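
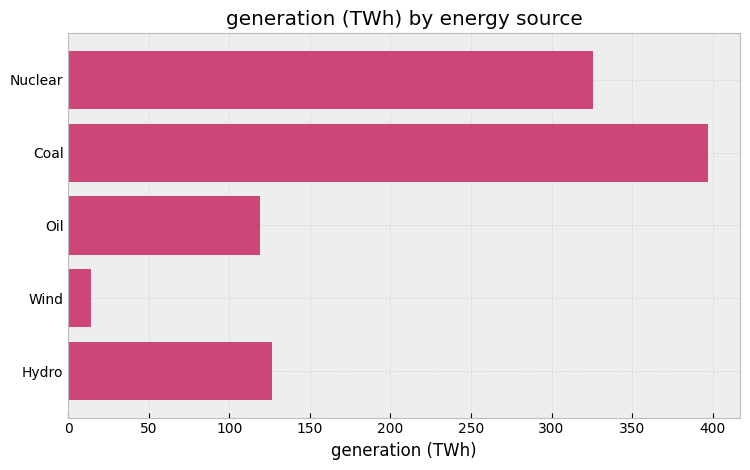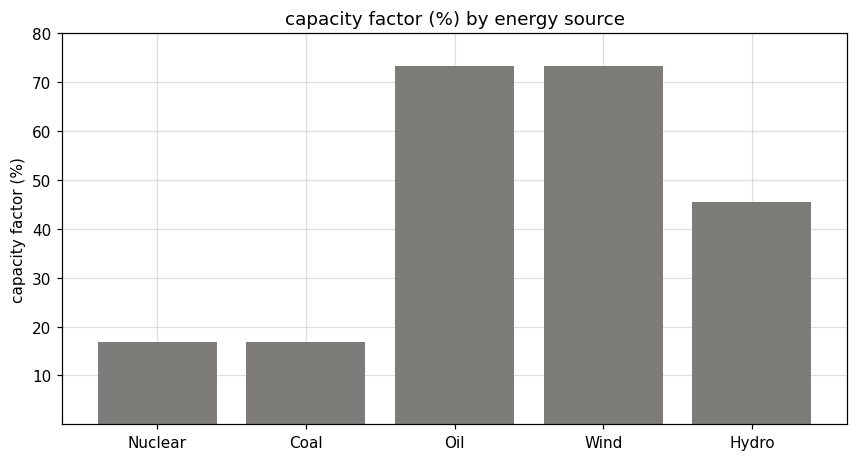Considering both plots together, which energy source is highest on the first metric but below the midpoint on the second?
Chart 2 median capacity factor (%) ≈ 50; below-median energy sources: Nuclear, Coal. Among those, Coal has the highest generation (TWh) (≈ 400).

Coal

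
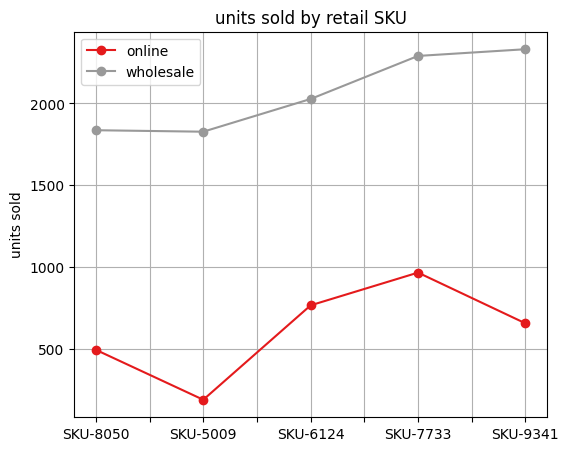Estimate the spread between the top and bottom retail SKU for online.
Max SKU-7733 ≈ 1000, min SKU-5009 ≈ 200; range ≈ 800.

≈ 800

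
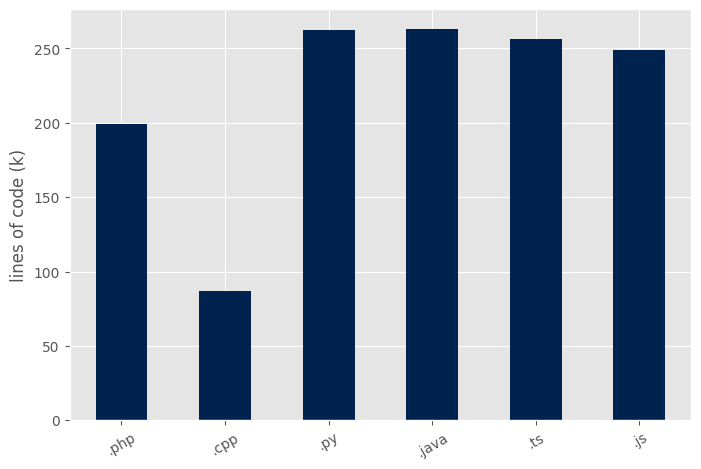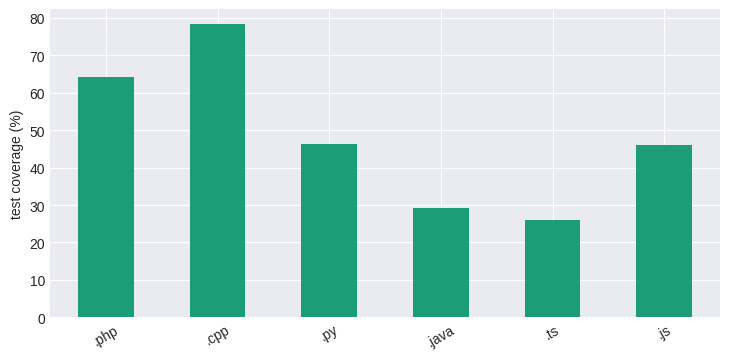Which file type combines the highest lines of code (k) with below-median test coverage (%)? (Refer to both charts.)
.java

Chart 2 median test coverage (%) ≈ 50; below-median file types: .java, .ts, .js. Among those, .java has the highest lines of code (k) (≈ 275).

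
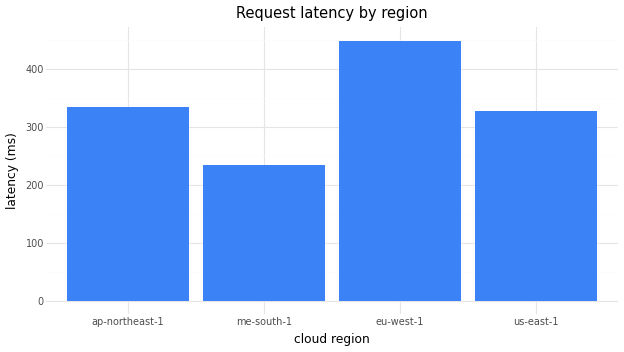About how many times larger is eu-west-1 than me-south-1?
eu-west-1 ≈ 450, me-south-1 ≈ 250; 450/250 ≈ 1.8.

≈ 1.8×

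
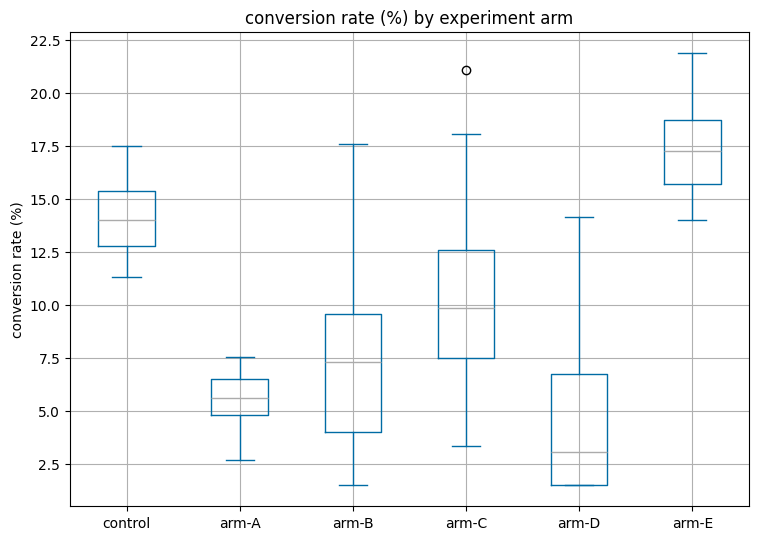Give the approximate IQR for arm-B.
≈ 6

Q3 ≈ 10, Q1 ≈ 4; IQR ≈ 6.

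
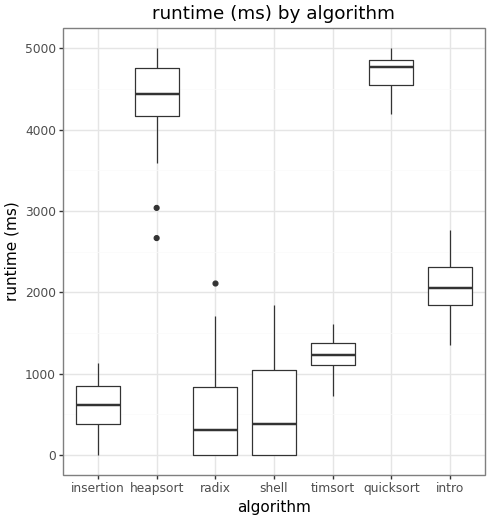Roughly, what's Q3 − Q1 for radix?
≈ 1000

Q3 ≈ 1000, Q1 ≈ 0; IQR ≈ 1000.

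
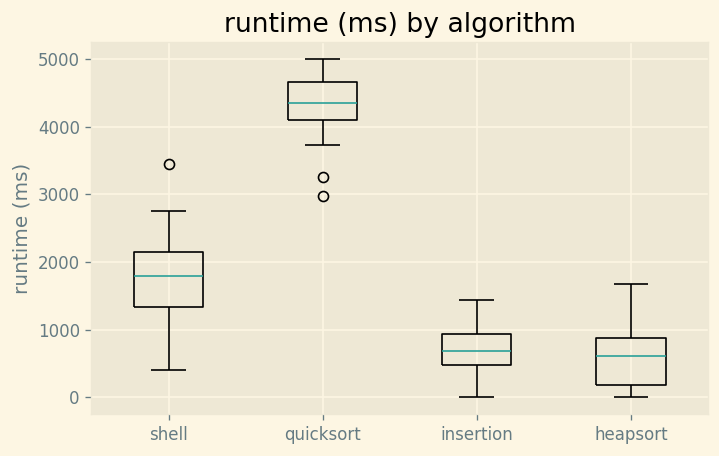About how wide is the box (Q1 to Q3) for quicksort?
≈ 500

Q3 ≈ 4500, Q1 ≈ 4000; IQR ≈ 500.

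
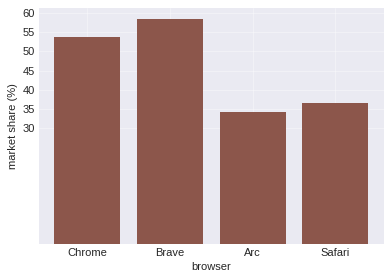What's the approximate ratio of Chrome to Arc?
≈ 1.57×

Chrome ≈ 55, Arc ≈ 35; 55/35 ≈ 1.57.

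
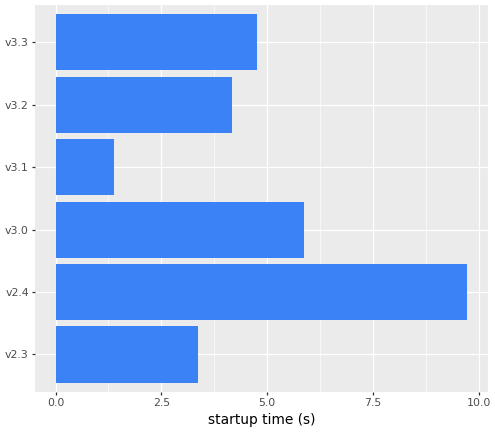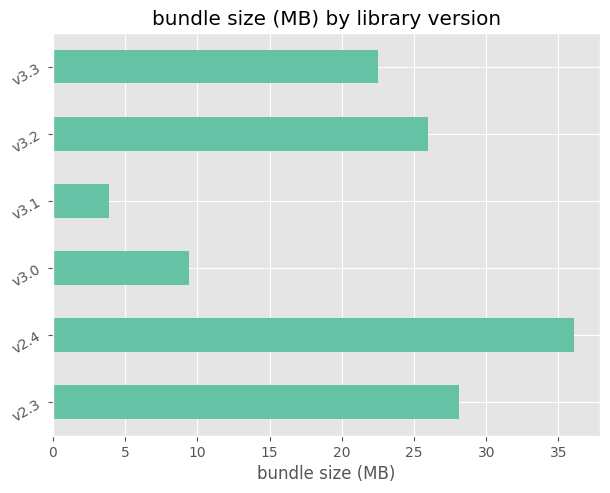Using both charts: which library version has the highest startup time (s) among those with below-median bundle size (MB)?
Chart 2 median bundle size (MB) ≈ 25; below-median library versions: v3.0, v3.1, v3.3. Among those, v3.0 has the highest startup time (s) (≈ 6).

v3.0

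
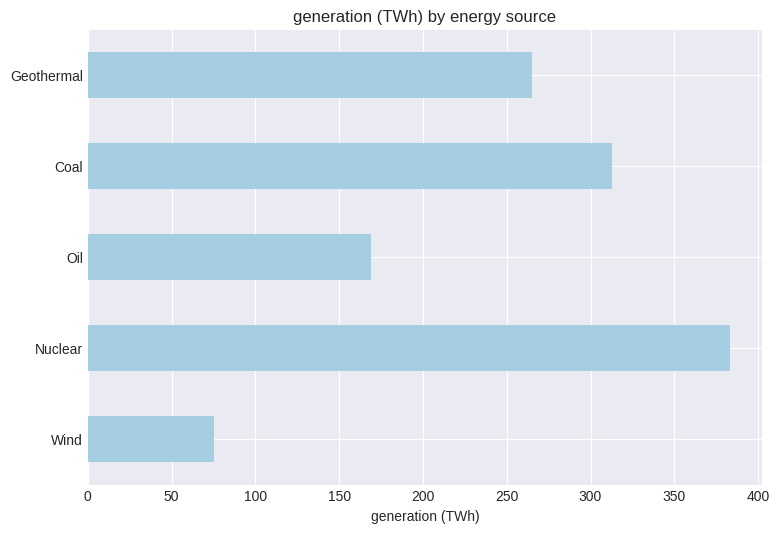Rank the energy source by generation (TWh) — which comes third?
Top 4: Nuclear ≈ 400, Coal ≈ 300, Geothermal ≈ 250, Oil ≈ 150.

Geothermal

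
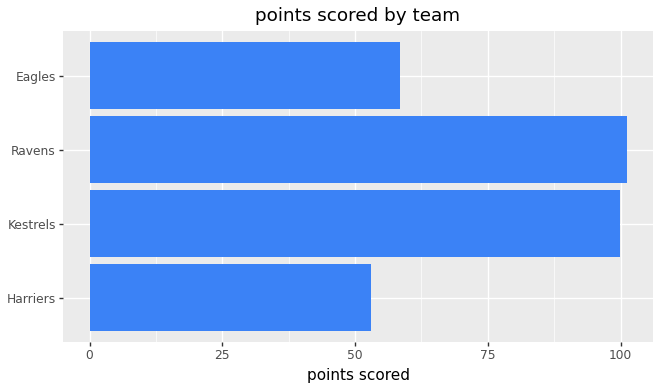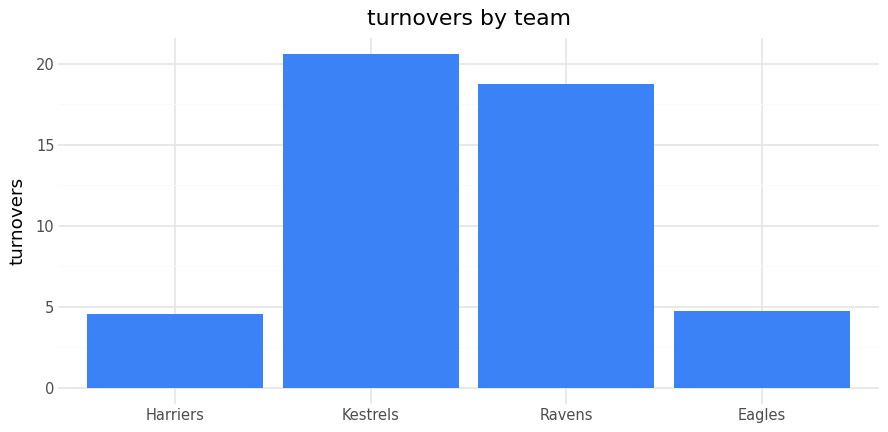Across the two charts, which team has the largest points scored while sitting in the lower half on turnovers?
Eagles

Chart 2 median turnovers ≈ 12; below-median teams: Harriers, Eagles. Among those, Eagles has the highest points scored (≈ 60).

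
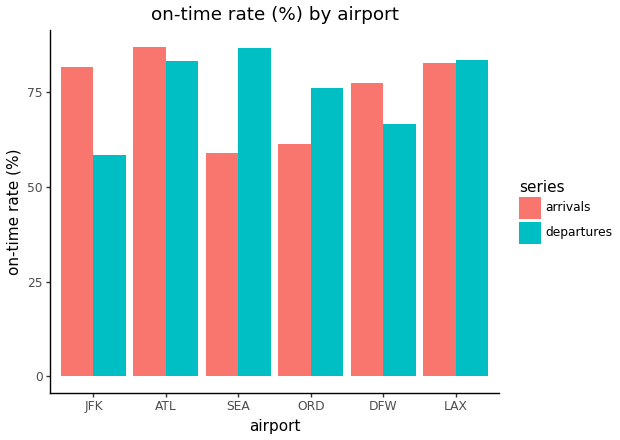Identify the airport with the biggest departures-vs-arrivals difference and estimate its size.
SEA, ≈ 30 %

SEA: departures ≈ 90, arrivals ≈ 60 → gap ≈ 30. Next-largest (JFK) is only ≈ 20.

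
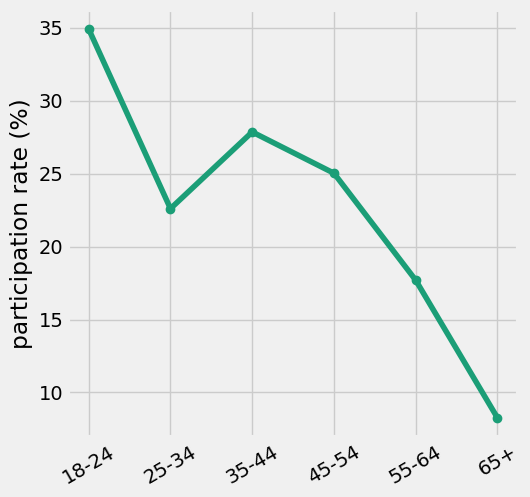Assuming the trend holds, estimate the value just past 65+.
Last three: 25, 20, 10 → slope ≈ -7.5/step → next ≈ 2.5.

≈ 2.5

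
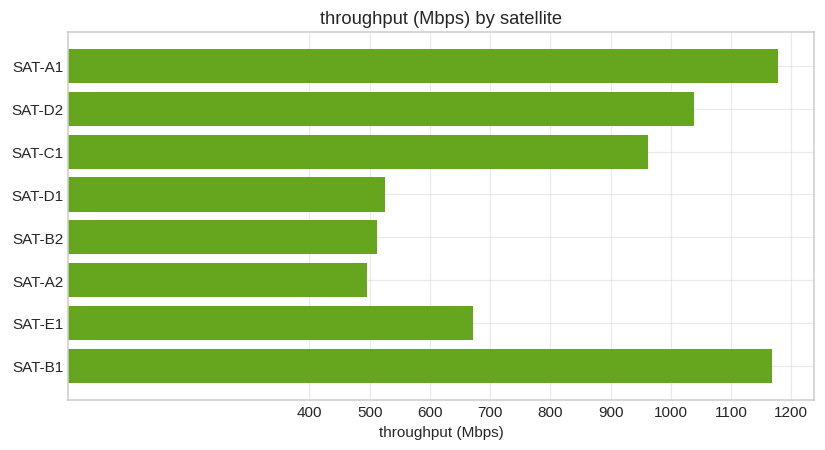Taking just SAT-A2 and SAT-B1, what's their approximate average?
(500 + 1200) / 2 ≈ 850.

≈ 850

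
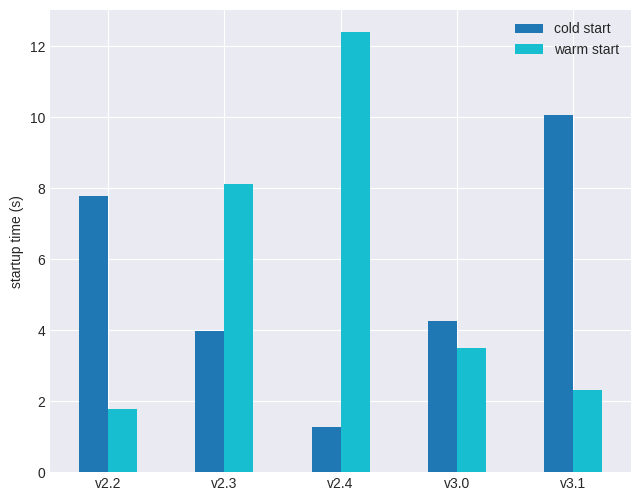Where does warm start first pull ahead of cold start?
v2.2: warm start ≈ 2 vs cold start ≈ 8 (not yet); v2.3: warm start ≈ 8 vs cold start ≈ 4 (first crossover).

v2.3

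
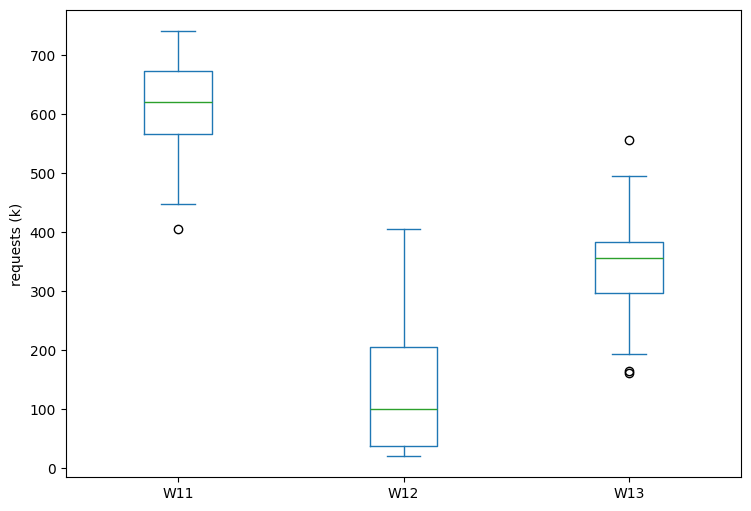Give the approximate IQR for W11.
≈ 100

Q3 ≈ 650, Q1 ≈ 550; IQR ≈ 100.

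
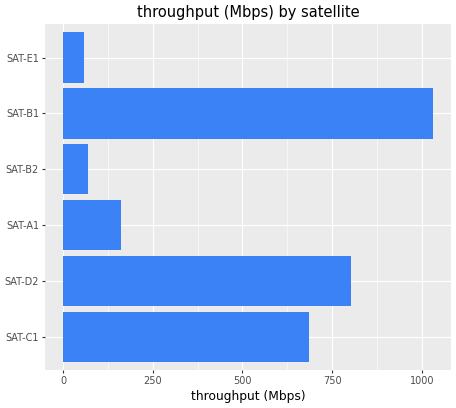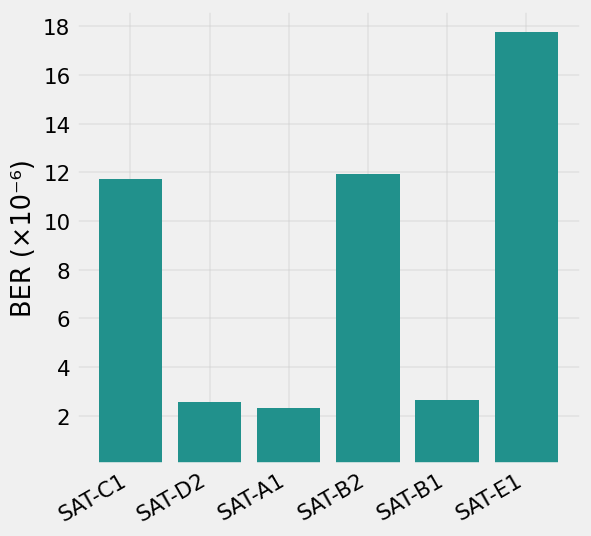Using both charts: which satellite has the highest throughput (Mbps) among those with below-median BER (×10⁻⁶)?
SAT-B1

Chart 2 median BER (×10⁻⁶) ≈ 8; below-median satellites: SAT-D2, SAT-A1, SAT-B1. Among those, SAT-B1 has the highest throughput (Mbps) (≈ 1000).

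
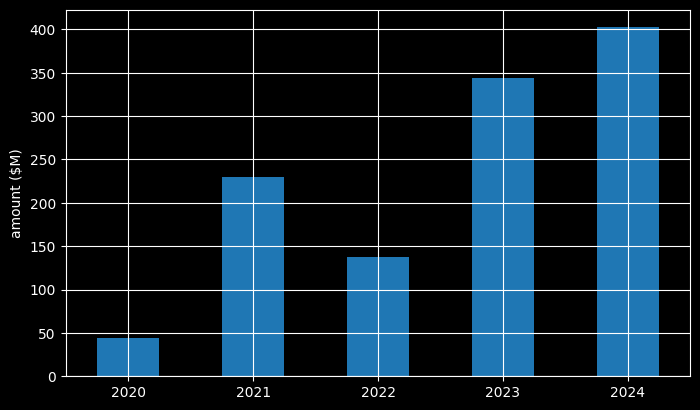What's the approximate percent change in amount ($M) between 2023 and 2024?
2023 ≈ 350, 2024 ≈ 400; (400 − 350) / 350 ≈ +14.3%.

≈ +14.3%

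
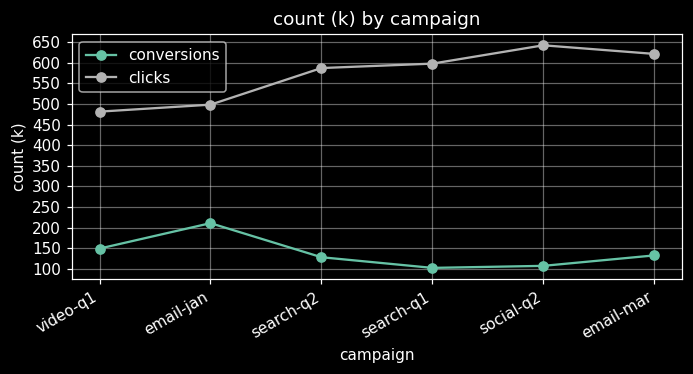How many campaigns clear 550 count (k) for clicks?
4

Above 550: search-q2, search-q1, social-q2, email-mar.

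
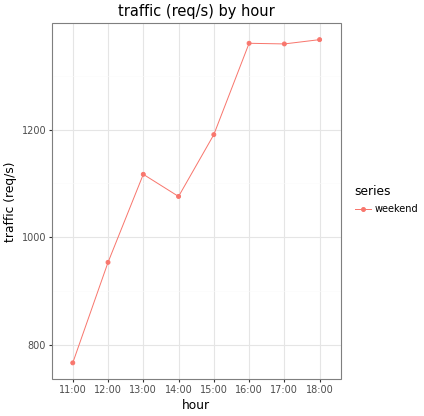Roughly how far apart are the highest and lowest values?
≈ 600

Max 18:00 ≈ 1400, min 11:00 ≈ 800; range ≈ 600.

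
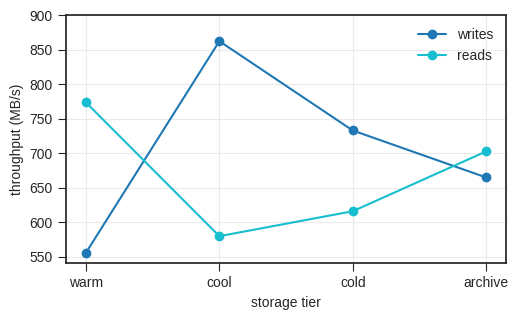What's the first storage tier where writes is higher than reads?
warm: writes ≈ 550 vs reads ≈ 750 (not yet); cool: writes ≈ 850 vs reads ≈ 600 (first crossover).

cool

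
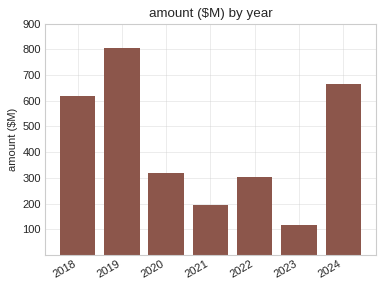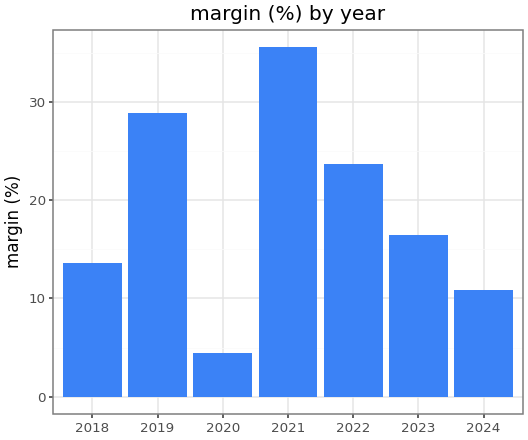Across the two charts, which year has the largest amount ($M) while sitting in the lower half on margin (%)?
2024

Chart 2 median margin (%) ≈ 15; below-median years: 2018, 2020, 2024. Among those, 2024 has the highest amount ($M) (≈ 700).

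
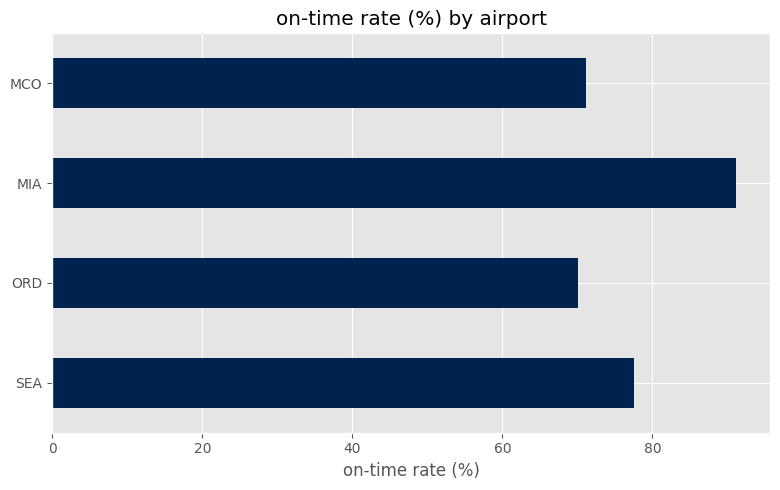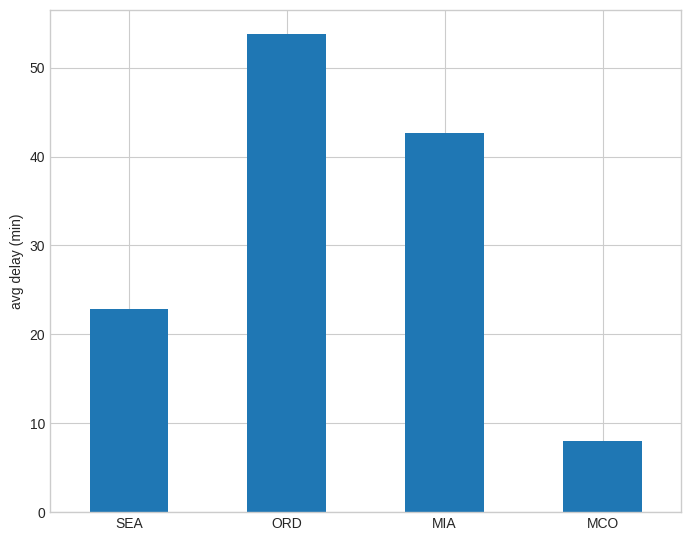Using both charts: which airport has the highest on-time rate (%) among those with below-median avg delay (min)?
SEA

Chart 2 median avg delay (min) ≈ 35; below-median airports: SEA, MCO. Among those, SEA has the highest on-time rate (%) (≈ 80).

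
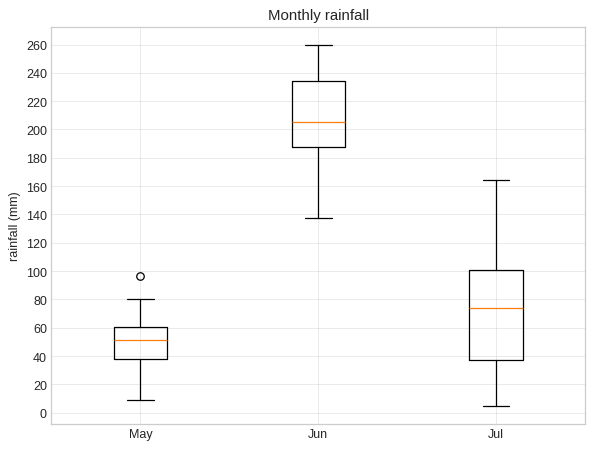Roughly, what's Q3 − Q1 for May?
≈ 20

Q3 ≈ 60, Q1 ≈ 40; IQR ≈ 20.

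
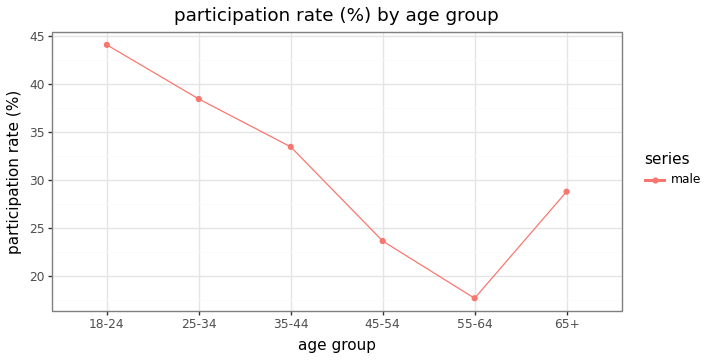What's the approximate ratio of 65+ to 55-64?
65+ ≈ 30, 55-64 ≈ 20; 30/20 ≈ 1.5.

≈ 1.5×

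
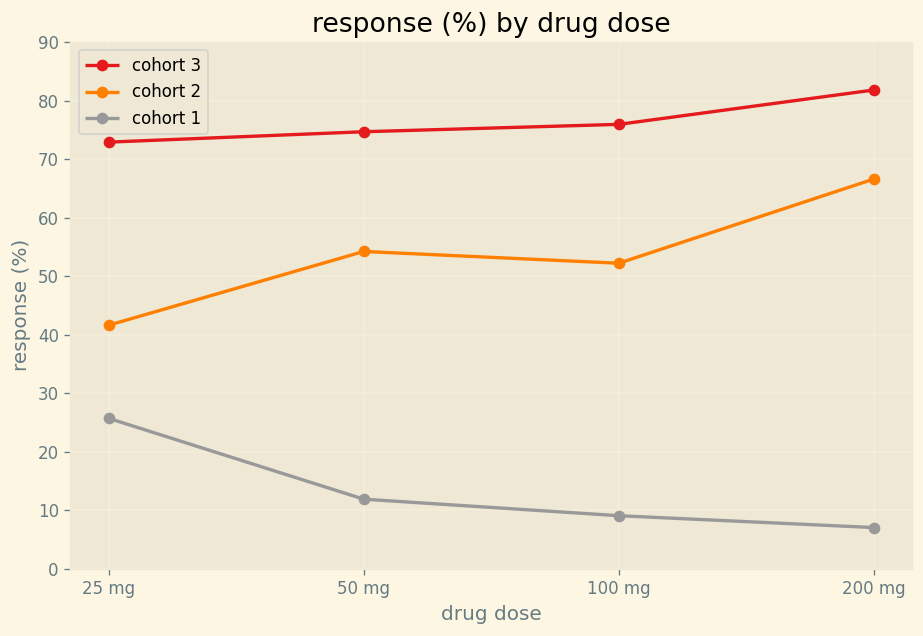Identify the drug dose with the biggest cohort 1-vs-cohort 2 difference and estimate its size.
200 mg, ≈ 60 %

200 mg: cohort 1 ≈ 10, cohort 2 ≈ 70 → gap ≈ 60. Next-largest (100 mg) is only ≈ 40.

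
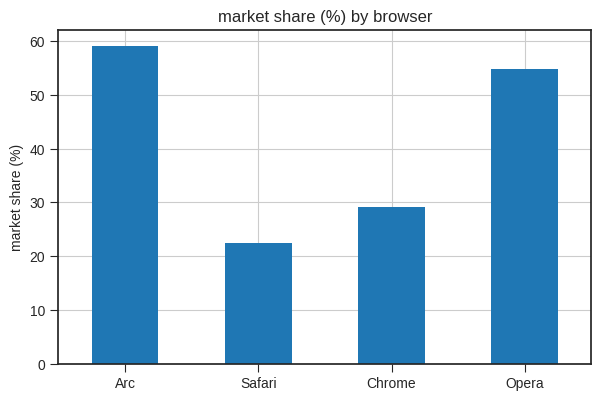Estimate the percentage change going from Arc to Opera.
≈ -8.3%

Arc ≈ 60, Opera ≈ 55; (55 − 60) / 60 ≈ -8.3%.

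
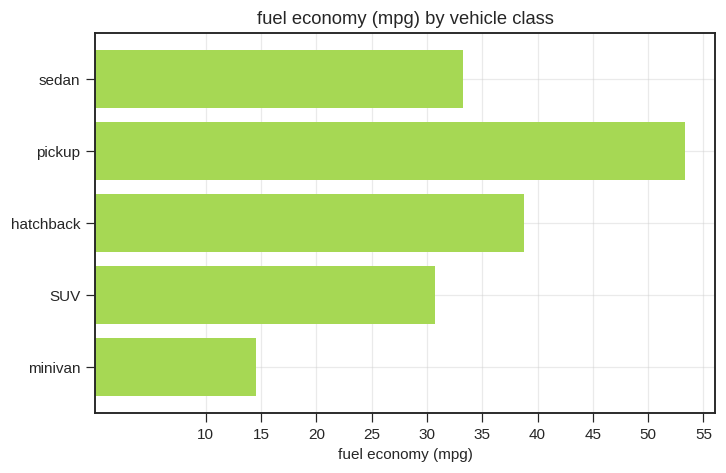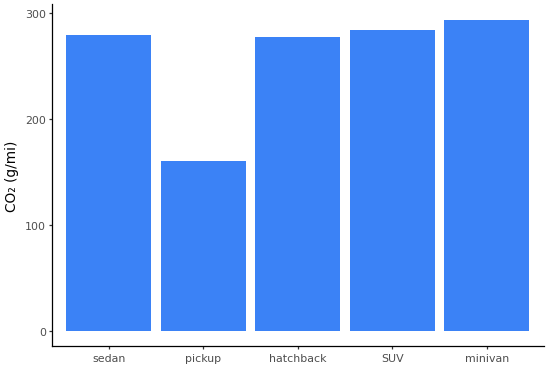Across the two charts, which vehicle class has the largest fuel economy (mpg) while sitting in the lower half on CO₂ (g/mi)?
Chart 2 median CO₂ (g/mi) ≈ 300; below-median vehicle classes: pickup, hatchback. Among those, pickup has the highest fuel economy (mpg) (≈ 55).

pickup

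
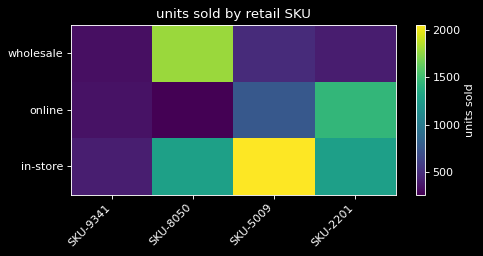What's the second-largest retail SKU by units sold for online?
SKU-5009

Top 3 for online: SKU-2201 ≈ 1400, SKU-5009 ≈ 800, SKU-9341 ≈ 400.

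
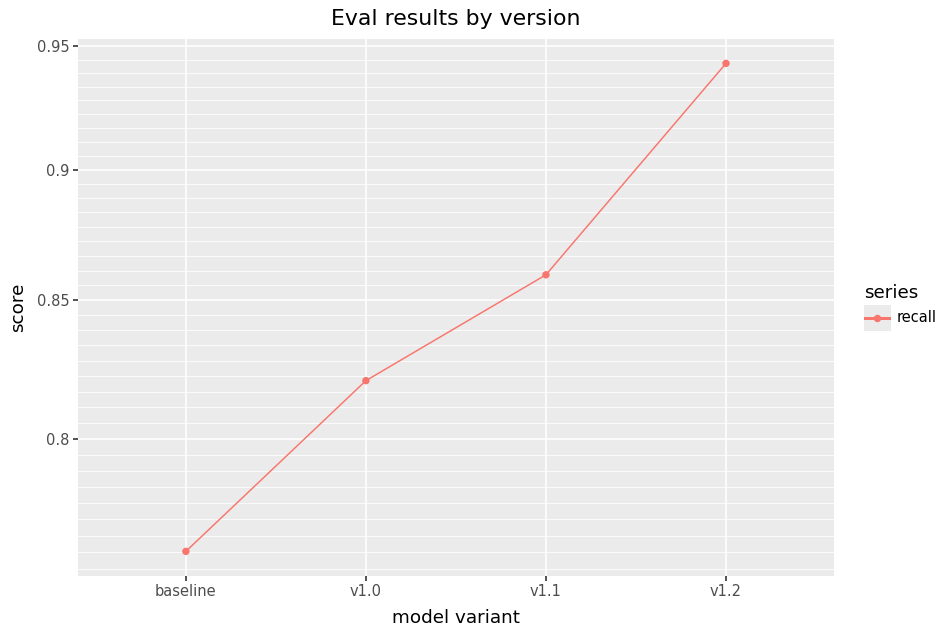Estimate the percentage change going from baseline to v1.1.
≈ +13.2%

baseline ≈ 0.76, v1.1 ≈ 0.86; (0.86 − 0.76) / 0.76 ≈ +13.2%.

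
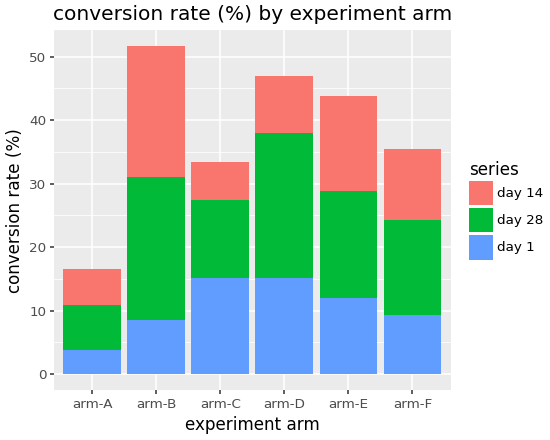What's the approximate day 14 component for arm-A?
≈ 5

day 14 top ≈ 15, bottom ≈ 10; segment ≈ 5.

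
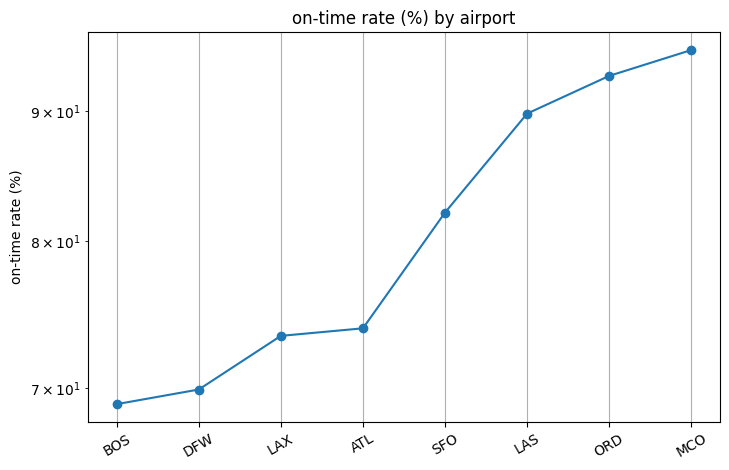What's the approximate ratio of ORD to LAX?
ORD ≈ 95, LAX ≈ 75; 95/75 ≈ 1.27.

≈ 1.27×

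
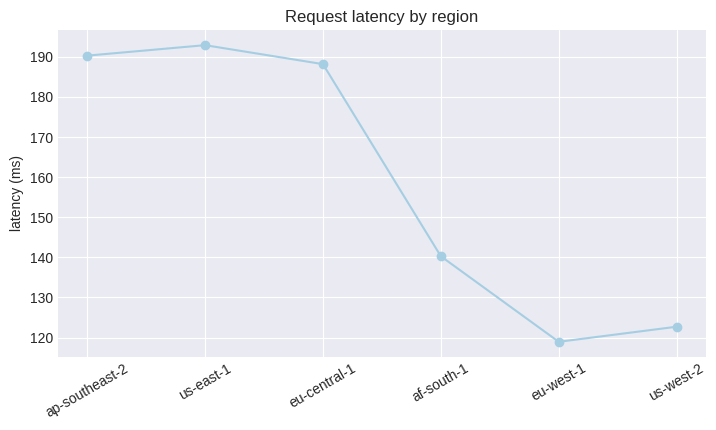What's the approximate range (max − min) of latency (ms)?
Max us-east-1 ≈ 190, min eu-west-1 ≈ 120; range ≈ 70.

≈ 70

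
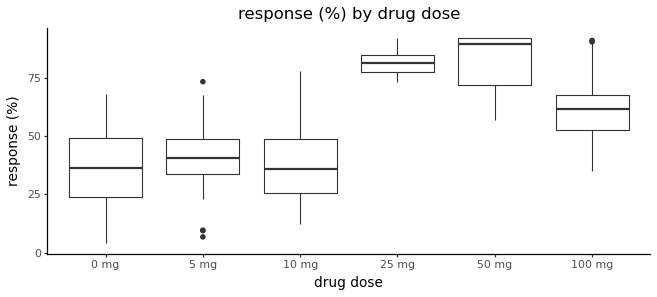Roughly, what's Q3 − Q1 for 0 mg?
Q3 ≈ 50, Q1 ≈ 25; IQR ≈ 25.

≈ 25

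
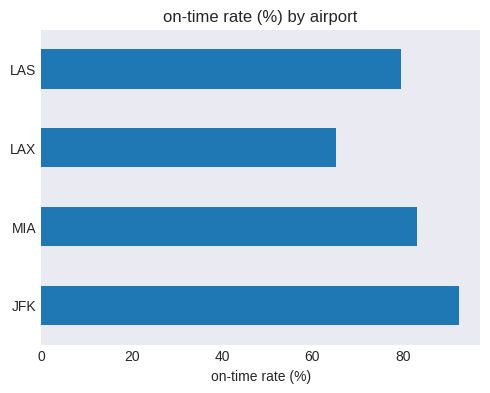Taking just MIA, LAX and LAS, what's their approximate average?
(80 + 70 + 80) / 3 ≈ 77.

≈ 77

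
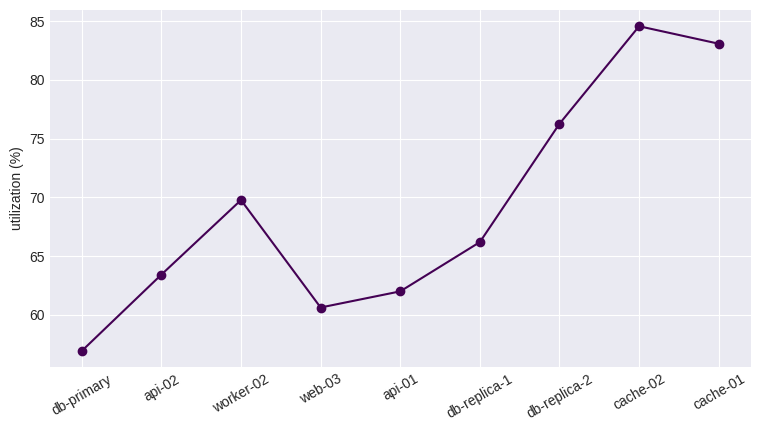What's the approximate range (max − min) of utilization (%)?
Max cache-02 ≈ 85, min db-primary ≈ 55; range ≈ 30.

≈ 30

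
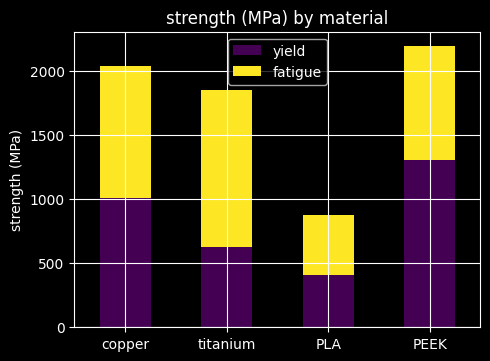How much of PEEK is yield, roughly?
yield top ≈ 1400, bottom ≈ 0; segment ≈ 1400.

≈ 1400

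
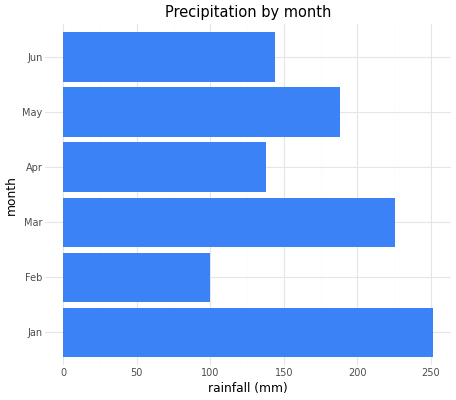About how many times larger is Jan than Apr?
≈ 1.67×

Jan ≈ 250, Apr ≈ 150; 250/150 ≈ 1.67.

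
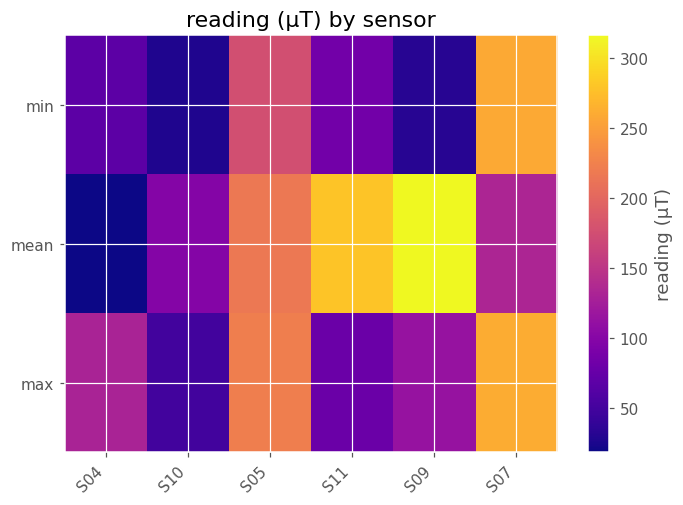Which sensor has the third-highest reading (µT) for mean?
Top 4 for mean: S09 ≈ 325, S11 ≈ 275, S05 ≈ 225, S07 ≈ 125.

S05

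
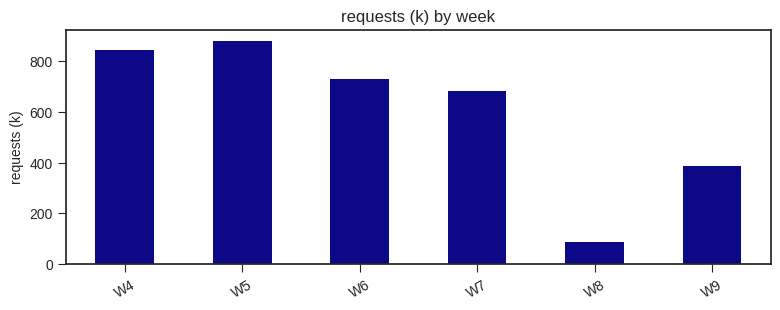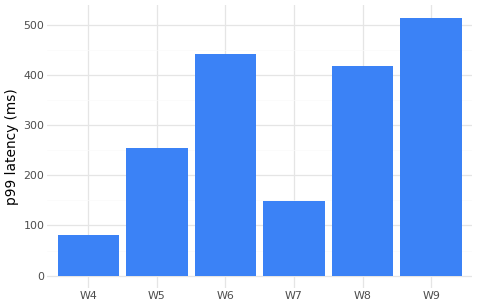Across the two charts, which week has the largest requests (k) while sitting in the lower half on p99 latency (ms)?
Chart 2 median p99 latency (ms) ≈ 350; below-median weeks: W4, W5, W7. Among those, W5 has the highest requests (k) (≈ 900).

W5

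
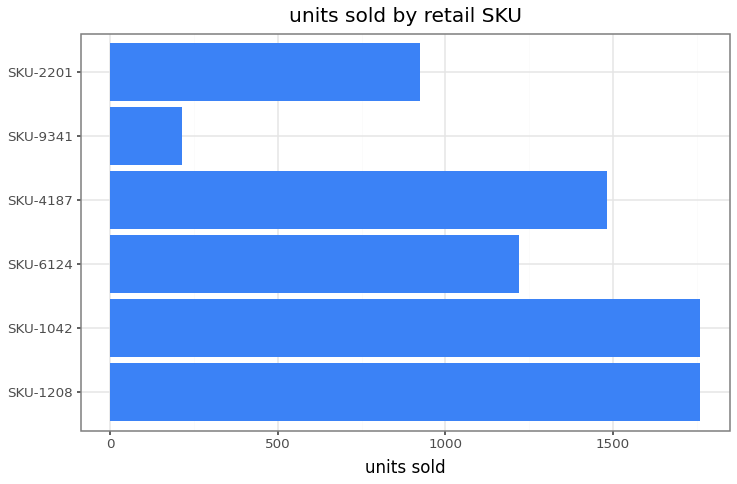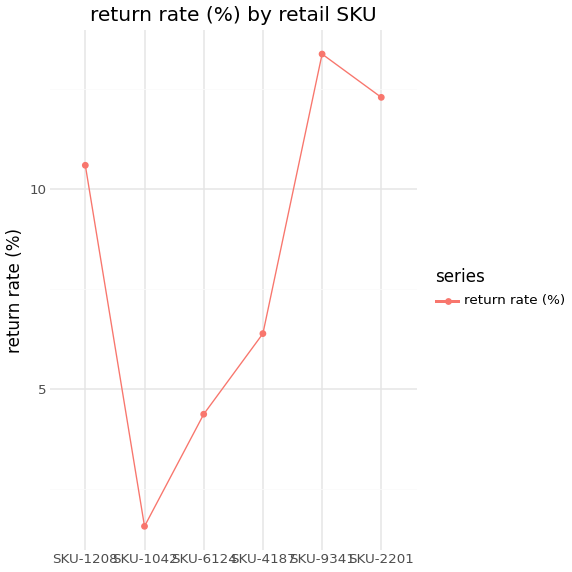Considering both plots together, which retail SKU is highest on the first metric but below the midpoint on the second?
Chart 2 median return rate (%) ≈ 8; below-median retail SKUs: SKU-1042, SKU-6124, SKU-4187. Among those, SKU-1042 has the highest units sold (≈ 1800).

SKU-1042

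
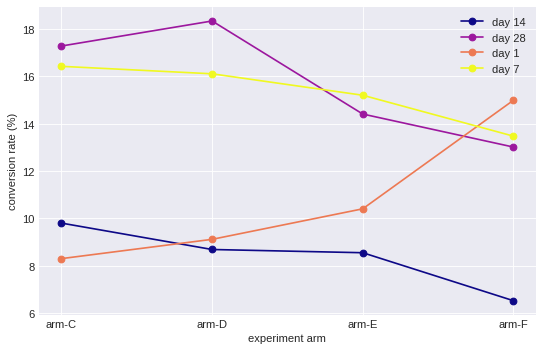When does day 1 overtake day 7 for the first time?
arm-F

arm-E: day 1 ≈ 10 vs day 7 ≈ 15 (not yet); arm-F: day 1 ≈ 15 vs day 7 ≈ 13 (first crossover).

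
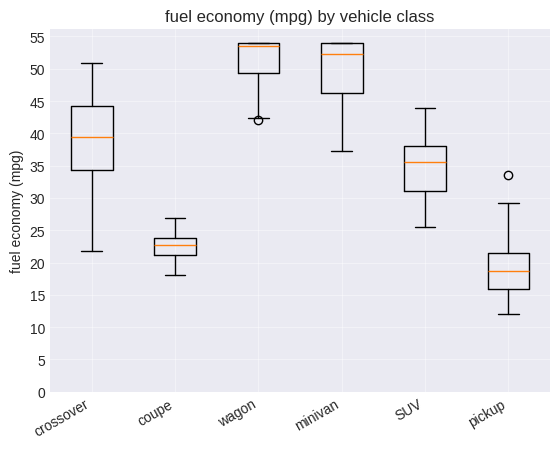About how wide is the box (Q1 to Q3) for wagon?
≈ 5

Q3 ≈ 55, Q1 ≈ 50; IQR ≈ 5.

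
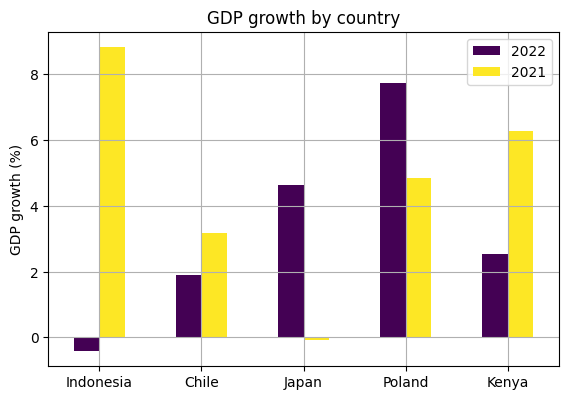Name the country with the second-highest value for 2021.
Kenya

Top 3 for 2021: Indonesia ≈ 9, Kenya ≈ 6, Poland ≈ 5.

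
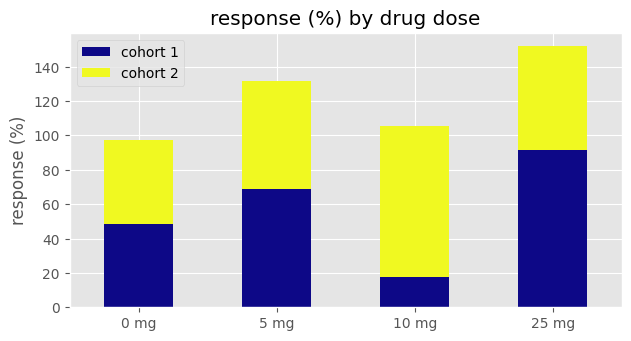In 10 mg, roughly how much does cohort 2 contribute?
≈ 80

cohort 2 top ≈ 100, bottom ≈ 20; segment ≈ 80.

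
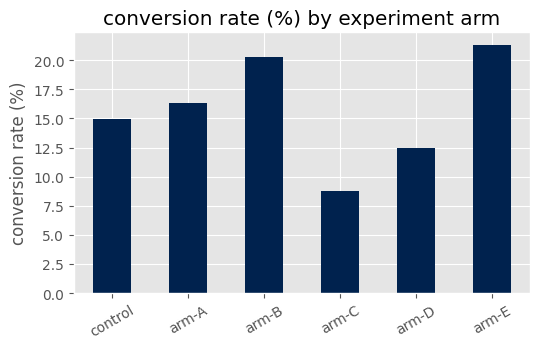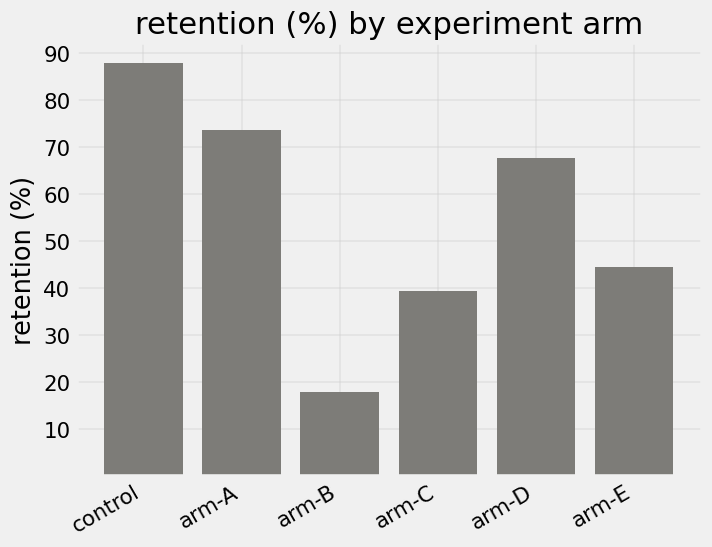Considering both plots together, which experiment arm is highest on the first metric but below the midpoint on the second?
arm-E

Chart 2 median retention (%) ≈ 60; below-median experiment arms: arm-B, arm-C, arm-E. Among those, arm-E has the highest conversion rate (%) (≈ 22).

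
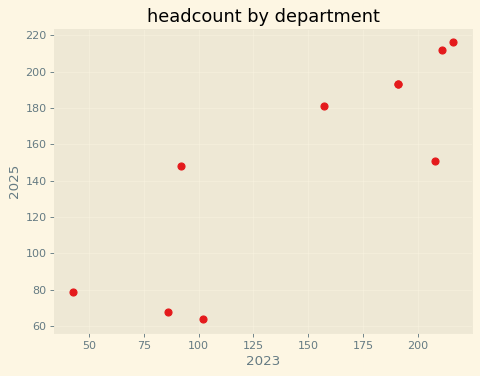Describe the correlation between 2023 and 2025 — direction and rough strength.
positive, strong

Points are positively correlated; strong (|r| ≈ 0.9).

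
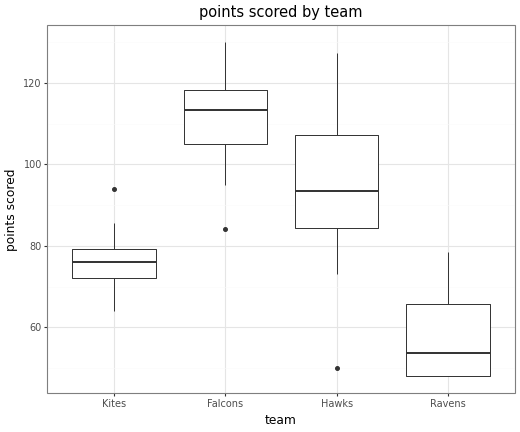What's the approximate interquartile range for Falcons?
≈ 15

Q3 ≈ 120, Q1 ≈ 105; IQR ≈ 15.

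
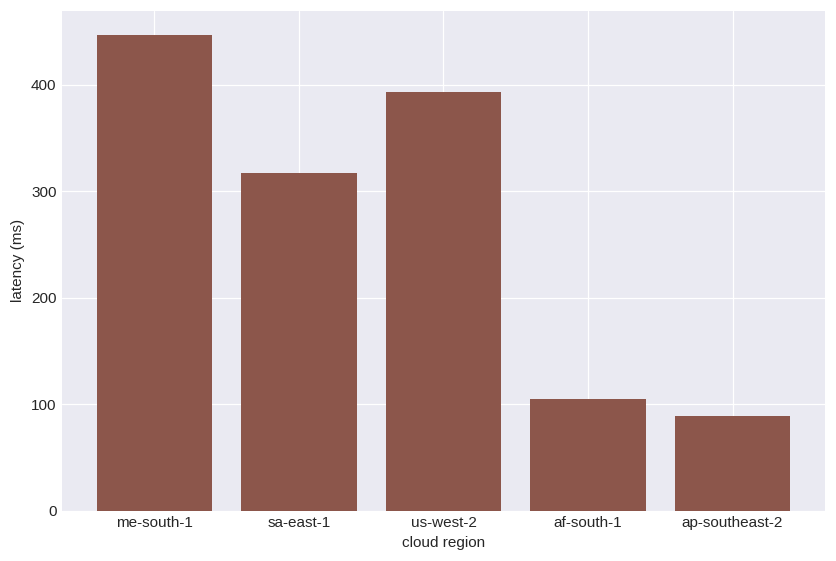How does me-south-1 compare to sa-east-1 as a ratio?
≈ 1.5×

me-south-1 ≈ 450, sa-east-1 ≈ 300; 450/300 ≈ 1.5.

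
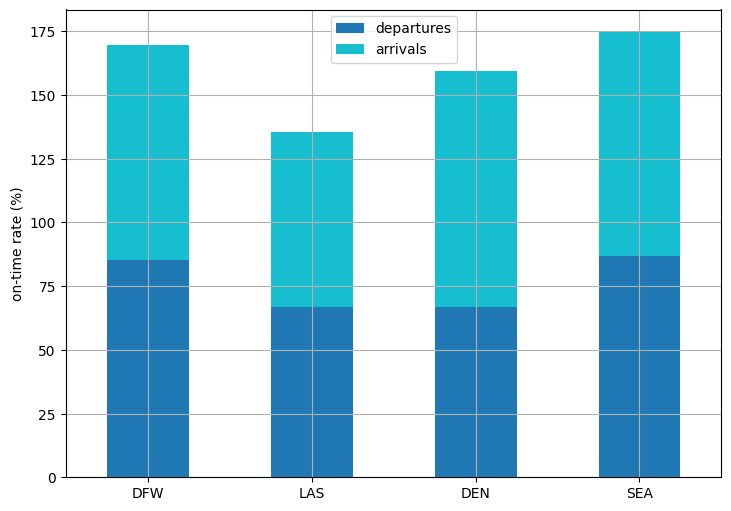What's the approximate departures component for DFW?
≈ 80

departures top ≈ 80, bottom ≈ 0; segment ≈ 80.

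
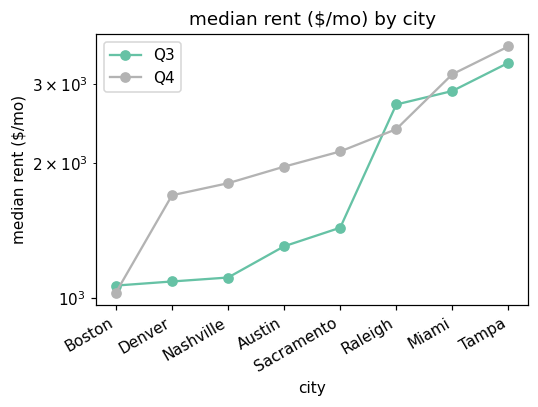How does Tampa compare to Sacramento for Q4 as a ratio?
Tampa ≈ 3500, Sacramento ≈ 2000; 3500/2000 ≈ 1.75.

≈ 1.75×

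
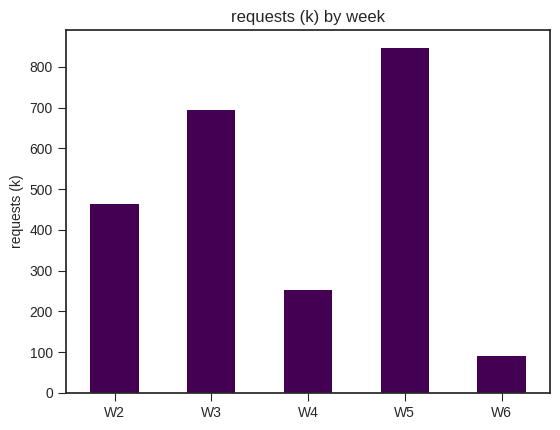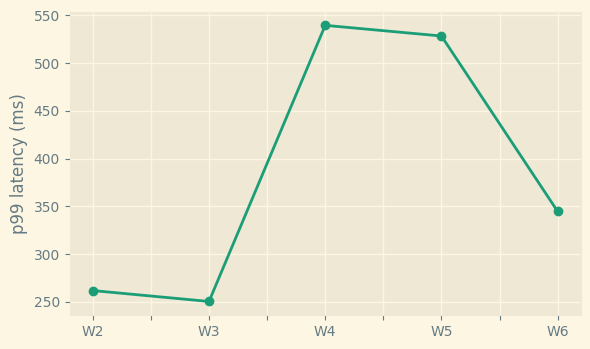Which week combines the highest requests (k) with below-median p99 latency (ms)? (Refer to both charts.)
Chart 2 median p99 latency (ms) ≈ 350; below-median weeks: W2, W3. Among those, W3 has the highest requests (k) (≈ 700).

W3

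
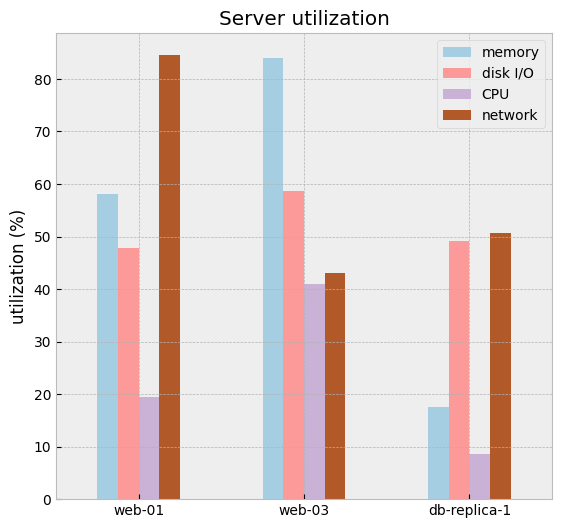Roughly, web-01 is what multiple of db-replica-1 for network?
≈ 1.6×

web-01 ≈ 80, db-replica-1 ≈ 50; 80/50 ≈ 1.6.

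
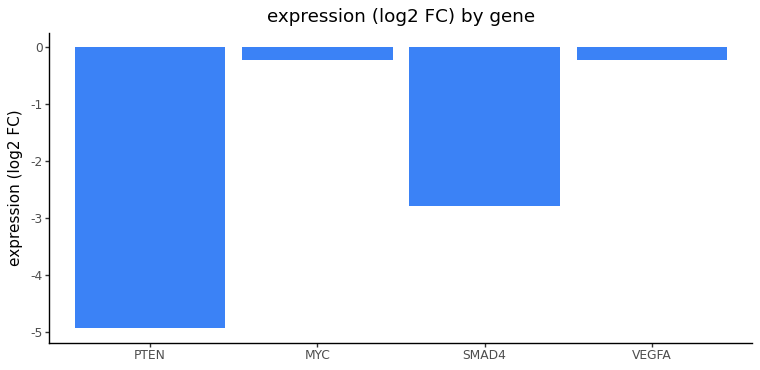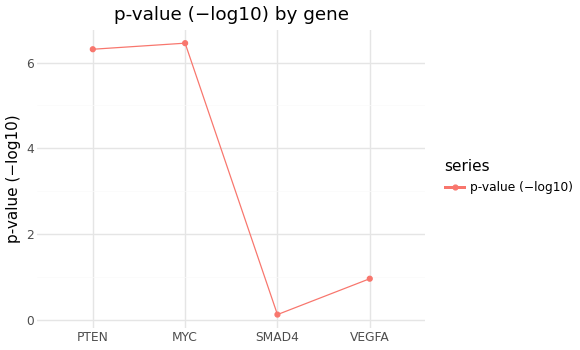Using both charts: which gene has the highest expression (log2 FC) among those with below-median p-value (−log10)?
Chart 2 median p-value (−log10) ≈ 4; below-median genes: SMAD4, VEGFA. Among those, VEGFA has the highest expression (log2 FC) (≈ 0).

VEGFA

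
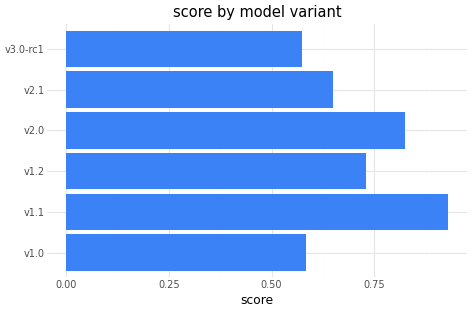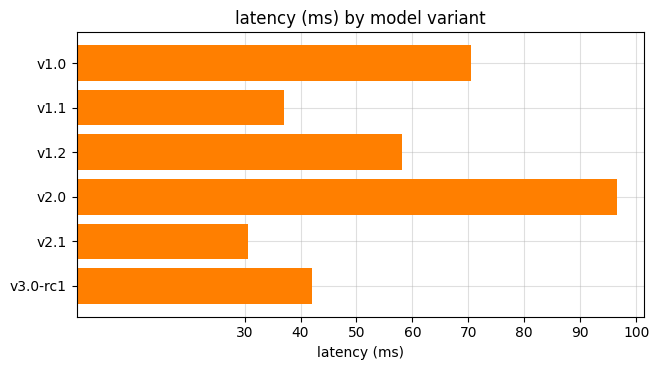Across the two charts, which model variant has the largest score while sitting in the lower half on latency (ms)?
Chart 2 median latency (ms) ≈ 50; below-median model variants: v1.1, v2.1, v3.0-rc1. Among those, v1.1 has the highest score (≈ 0.9).

v1.1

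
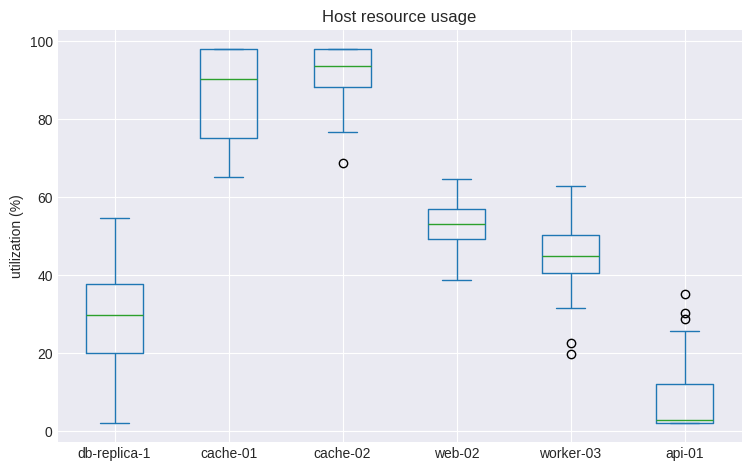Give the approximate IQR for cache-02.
Q3 ≈ 100, Q1 ≈ 90; IQR ≈ 10.

≈ 10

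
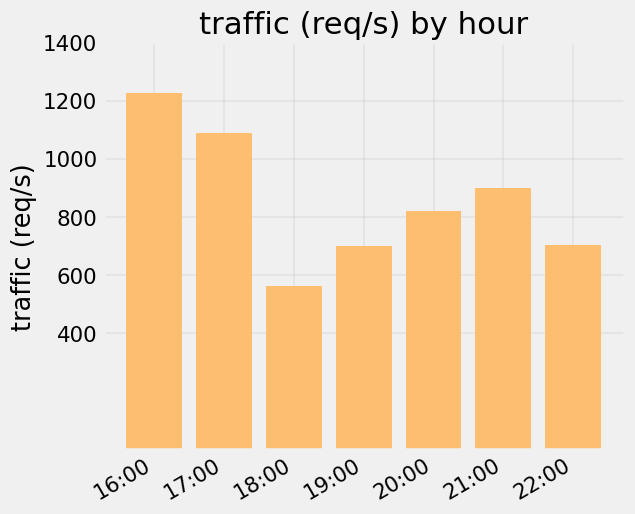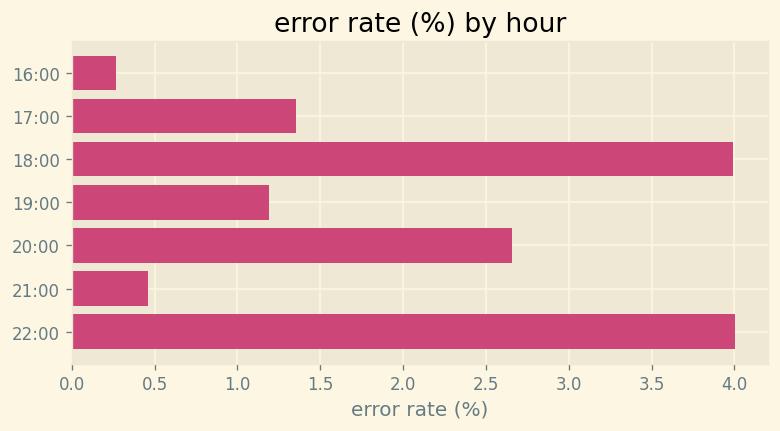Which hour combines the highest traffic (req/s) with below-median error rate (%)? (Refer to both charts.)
Chart 2 median error rate (%) ≈ 1.5; below-median hours: 16:00, 19:00, 21:00. Among those, 16:00 has the highest traffic (req/s) (≈ 1200).

16:00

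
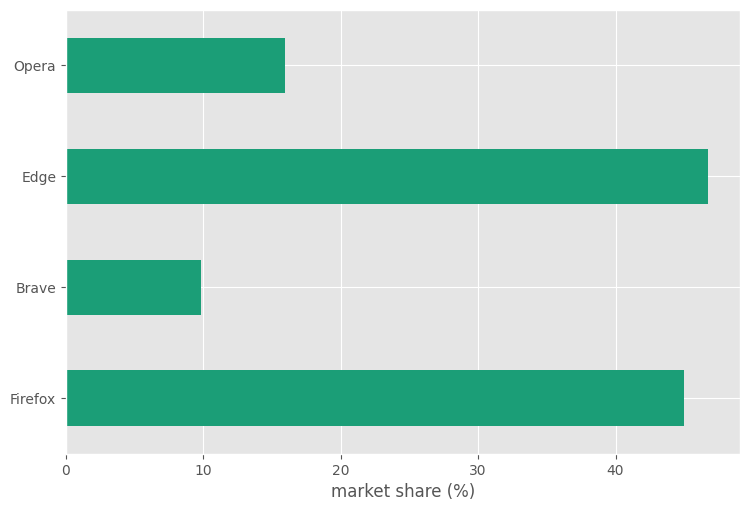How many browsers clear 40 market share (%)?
2

Above 40: Firefox, Edge.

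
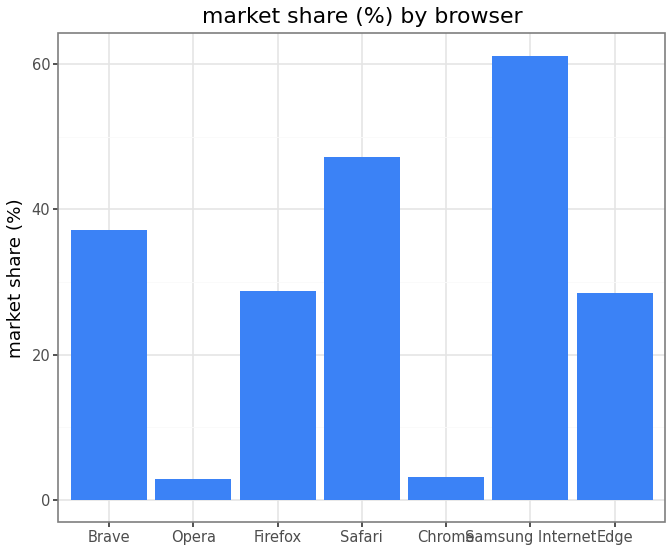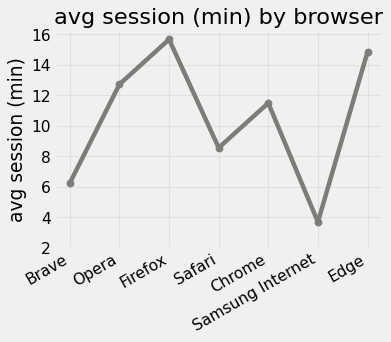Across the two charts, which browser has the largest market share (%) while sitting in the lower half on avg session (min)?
Samsung Internet

Chart 2 median avg session (min) ≈ 12; below-median browsers: Brave, Safari, Samsung Internet. Among those, Samsung Internet has the highest market share (%) (≈ 60).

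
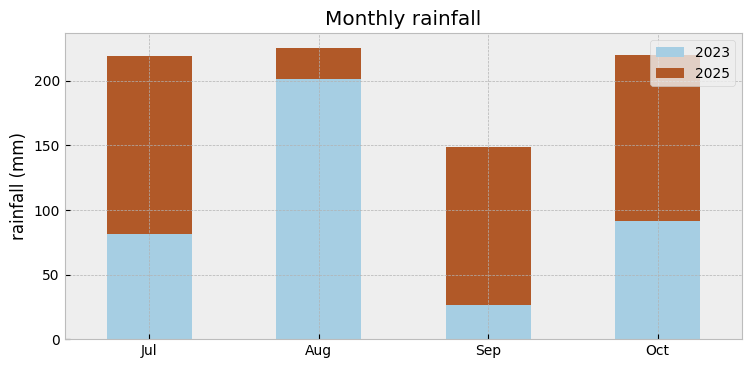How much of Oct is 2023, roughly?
≈ 100

2023 top ≈ 100, bottom ≈ 0; segment ≈ 100.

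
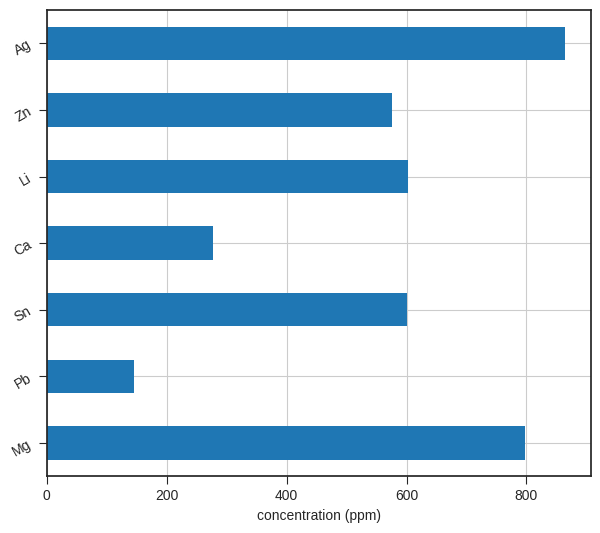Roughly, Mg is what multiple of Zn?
≈ 1.33×

Mg ≈ 800, Zn ≈ 600; 800/600 ≈ 1.33.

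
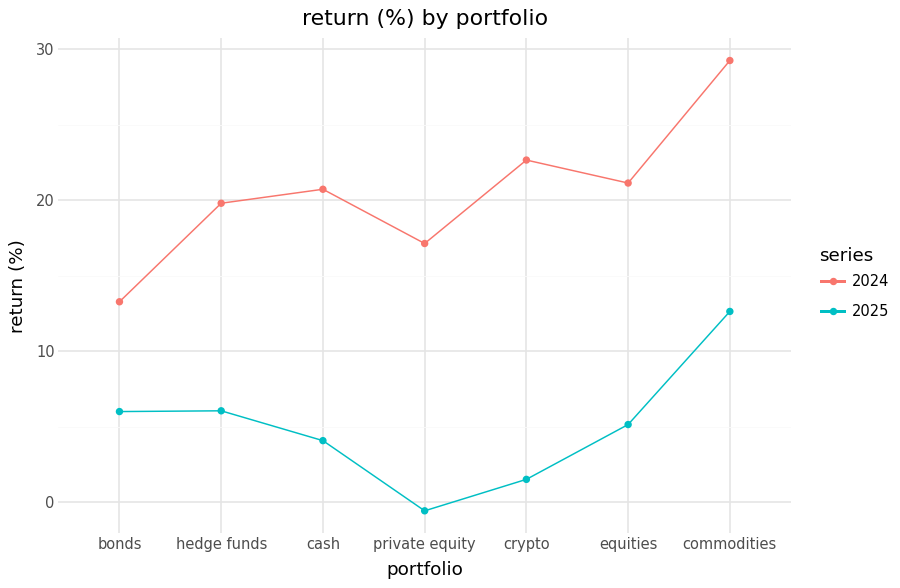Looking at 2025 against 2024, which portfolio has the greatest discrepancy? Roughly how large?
crypto: 2025 ≈ 0, 2024 ≈ 25 → gap ≈ 25. Next-largest (private equity) is only ≈ 15.

crypto, ≈ 25 %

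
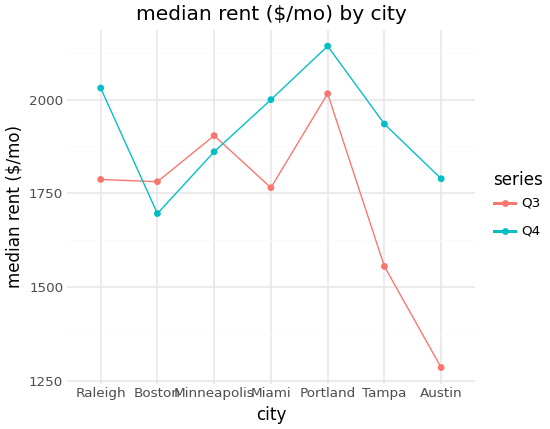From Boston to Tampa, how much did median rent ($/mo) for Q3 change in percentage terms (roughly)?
Boston ≈ 1800, Tampa ≈ 1600; (1600 − 1800) / 1800 ≈ -11.1%.

≈ -11.1%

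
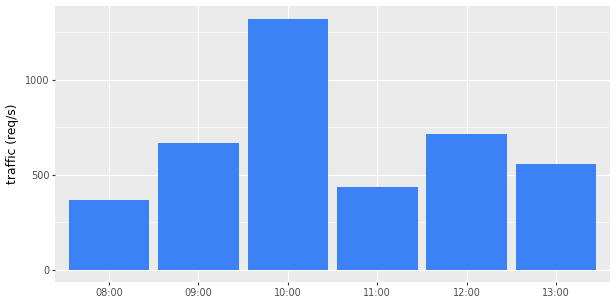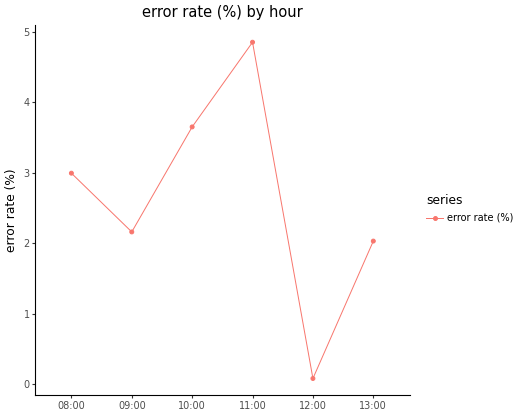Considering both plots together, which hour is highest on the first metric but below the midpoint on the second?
12:00

Chart 2 median error rate (%) ≈ 2.5; below-median hours: 09:00, 12:00, 13:00. Among those, 12:00 has the highest traffic (req/s) (≈ 800).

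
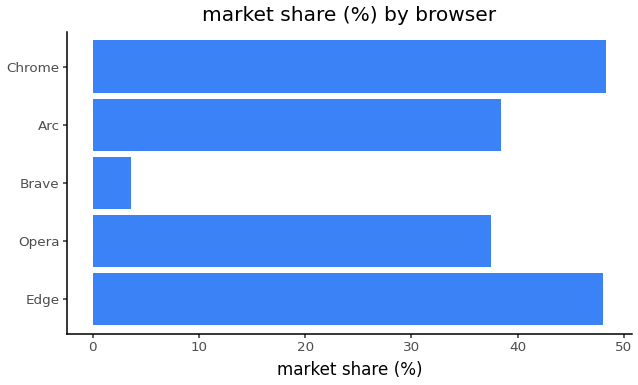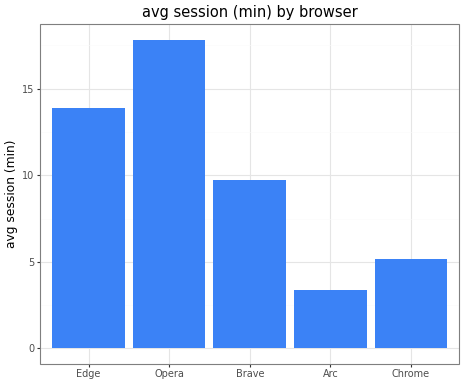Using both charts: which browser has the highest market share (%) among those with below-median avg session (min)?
Chart 2 median avg session (min) ≈ 10; below-median browsers: Arc, Chrome. Among those, Chrome has the highest market share (%) (≈ 50).

Chrome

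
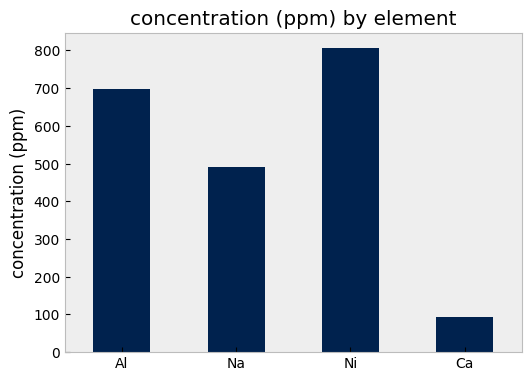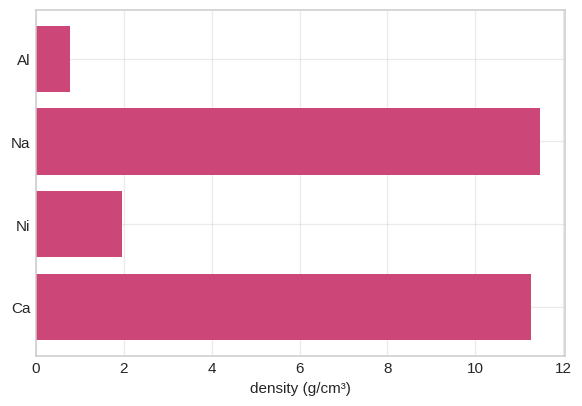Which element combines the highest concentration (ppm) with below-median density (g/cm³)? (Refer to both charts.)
Ni

Chart 2 median density (g/cm³) ≈ 6; below-median elements: Al, Ni. Among those, Ni has the highest concentration (ppm) (≈ 800).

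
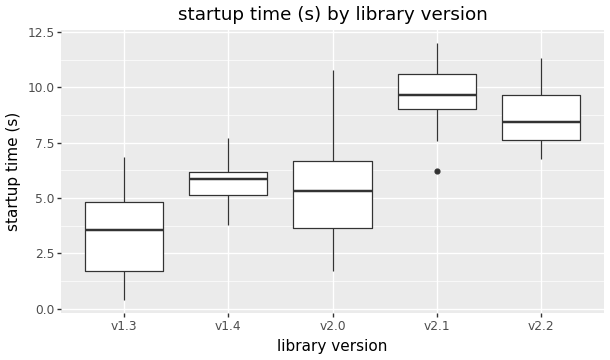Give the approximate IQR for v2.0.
≈ 3

Q3 ≈ 7, Q1 ≈ 4; IQR ≈ 3.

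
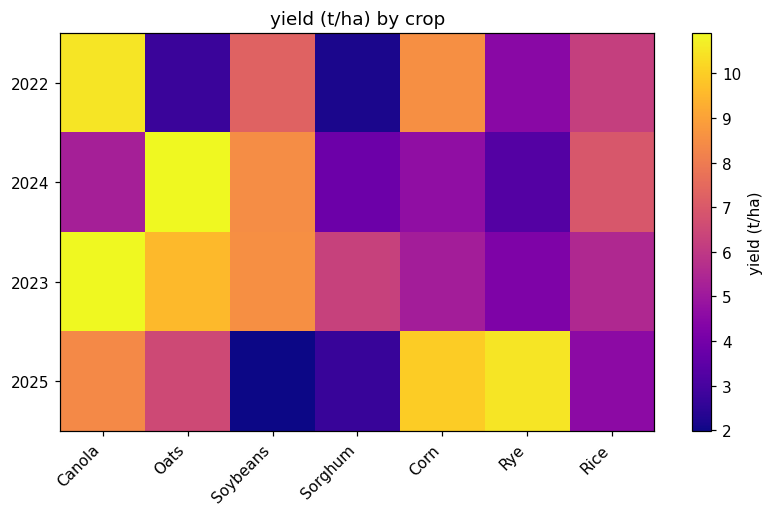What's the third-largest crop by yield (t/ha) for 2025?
Top 4 for 2025: Rye ≈ 11, Corn ≈ 10, Canola ≈ 8, Oats ≈ 7.

Canola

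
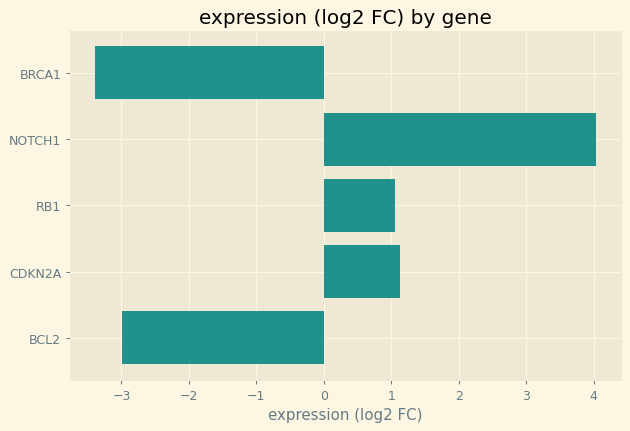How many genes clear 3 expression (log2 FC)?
Above 3: NOTCH1.

1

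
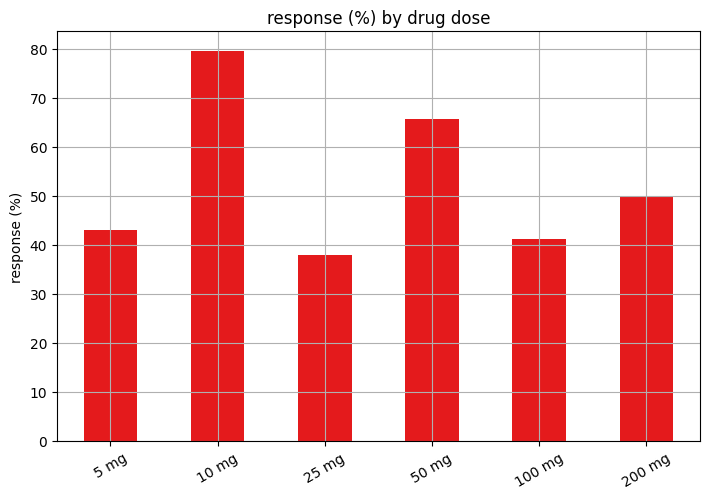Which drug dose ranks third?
Top 4: 10 mg ≈ 80, 50 mg ≈ 70, 200 mg ≈ 50, 5 mg ≈ 40.

200 mg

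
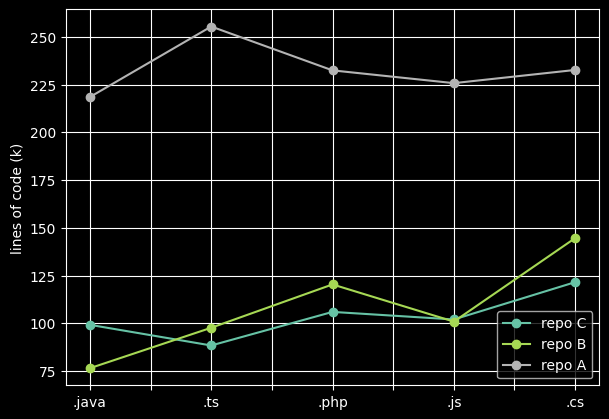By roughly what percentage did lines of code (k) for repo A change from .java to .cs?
.java ≈ 220, .cs ≈ 240; (240 − 220) / 220 ≈ +9.1%.

≈ +9.1%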